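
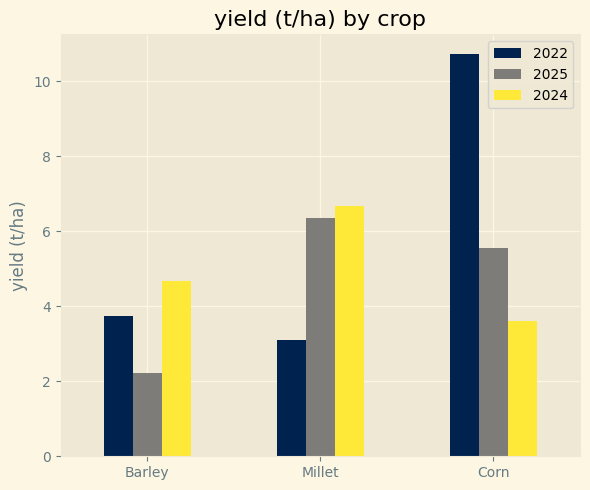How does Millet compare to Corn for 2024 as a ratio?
≈ 1.75×

Millet ≈ 7, Corn ≈ 4; 7/4 ≈ 1.75.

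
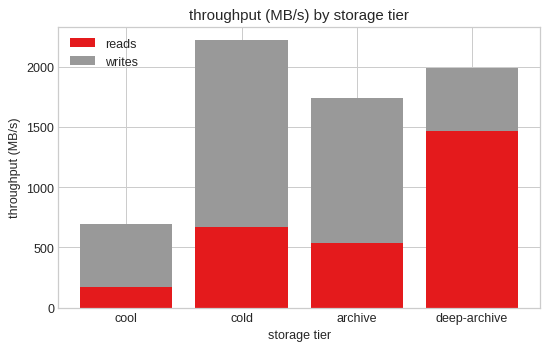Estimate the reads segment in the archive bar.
reads top ≈ 600, bottom ≈ 0; segment ≈ 600.

≈ 600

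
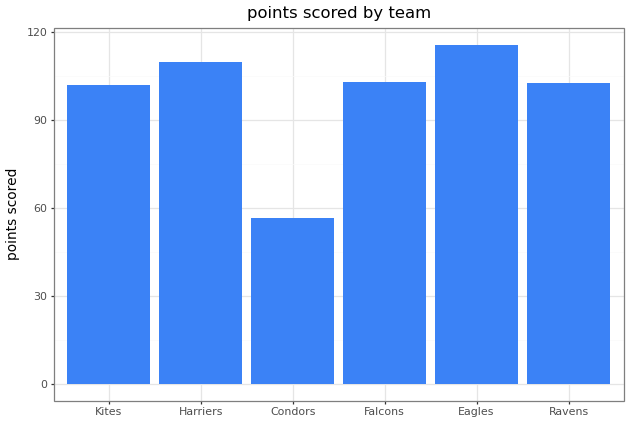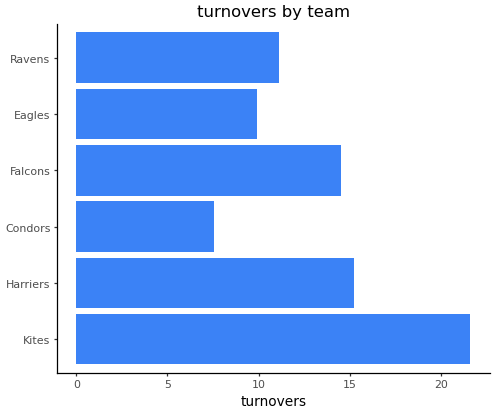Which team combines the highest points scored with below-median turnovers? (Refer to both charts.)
Chart 2 median turnovers ≈ 12; below-median teams: Condors, Eagles, Ravens. Among those, Eagles has the highest points scored (≈ 120).

Eagles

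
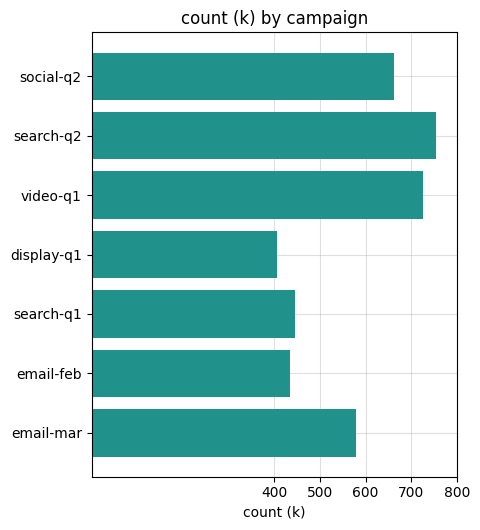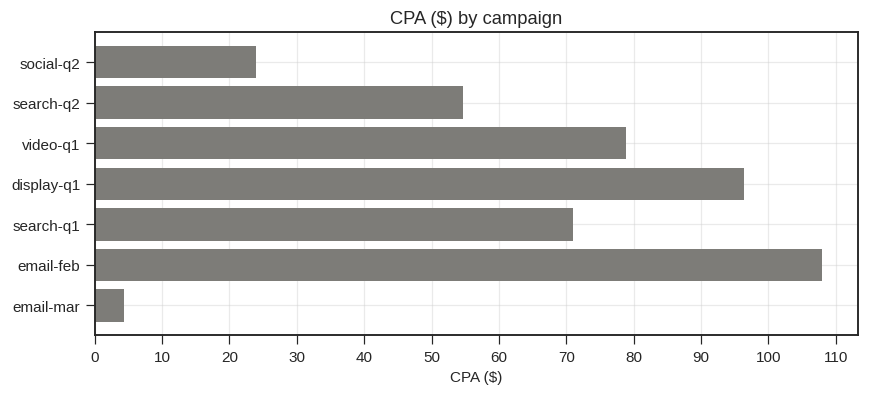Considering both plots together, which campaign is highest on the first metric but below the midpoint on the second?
search-q2

Chart 2 median CPA ($) ≈ 70; below-median campaigns: social-q2, search-q2, email-mar. Among those, search-q2 has the highest count (k) (≈ 800).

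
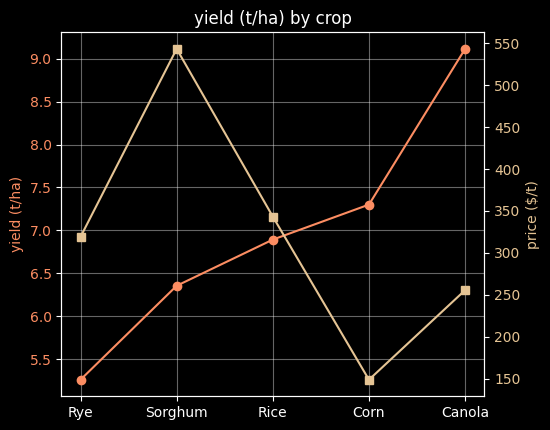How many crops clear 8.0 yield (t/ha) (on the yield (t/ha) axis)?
Above 8.0: Canola.

1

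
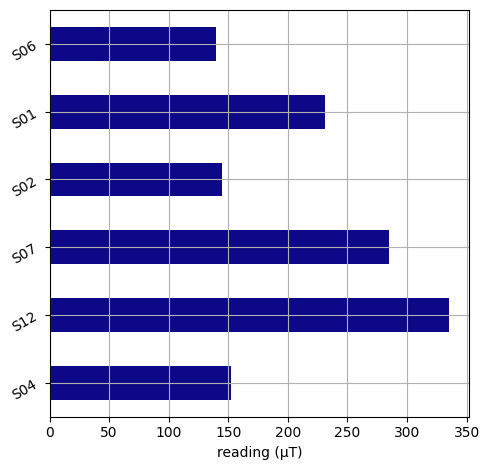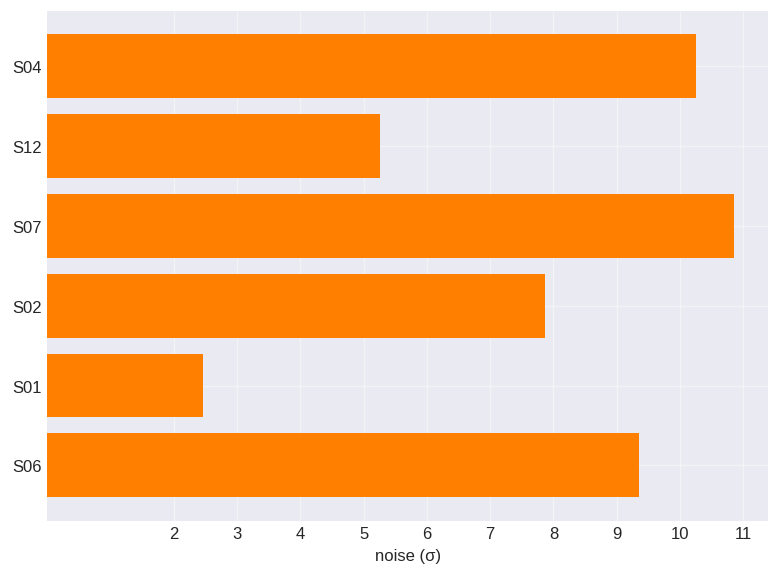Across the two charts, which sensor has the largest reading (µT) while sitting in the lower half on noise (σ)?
S12

Chart 2 median noise (σ) ≈ 9; below-median sensors: S12, S02, S01. Among those, S12 has the highest reading (µT) (≈ 350).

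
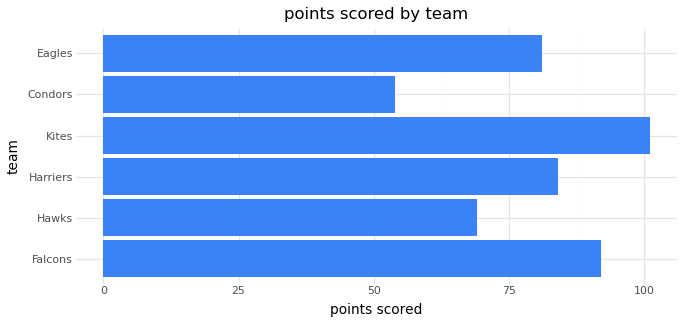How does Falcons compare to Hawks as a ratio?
≈ 1.29×

Falcons ≈ 90, Hawks ≈ 70; 90/70 ≈ 1.29.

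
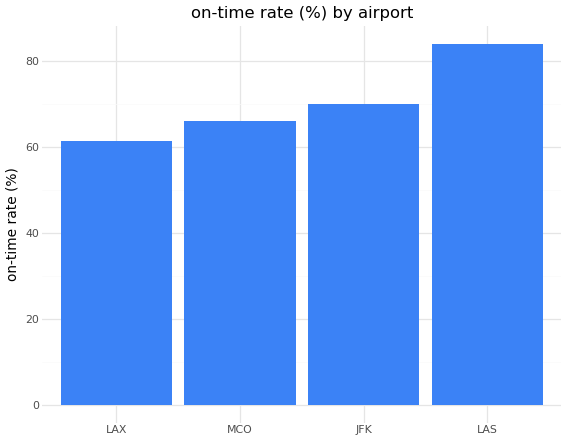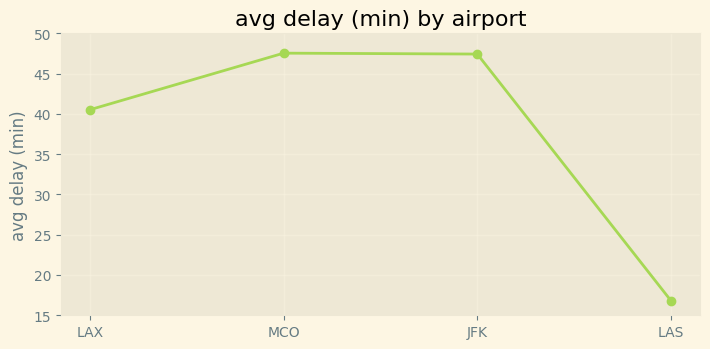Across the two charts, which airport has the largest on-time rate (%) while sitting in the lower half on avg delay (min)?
Chart 2 median avg delay (min) ≈ 45; below-median airports: LAX, LAS. Among those, LAS has the highest on-time rate (%) (≈ 80).

LAS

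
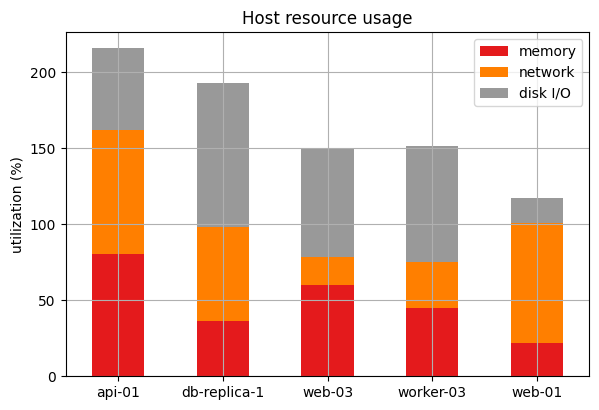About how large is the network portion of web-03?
≈ 20

network top ≈ 80, bottom ≈ 60; segment ≈ 20.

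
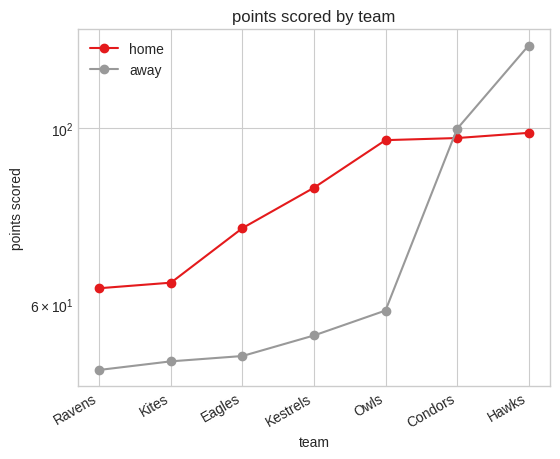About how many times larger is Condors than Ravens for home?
≈ 1.67×

Condors ≈ 100, Ravens ≈ 60; 100/60 ≈ 1.67.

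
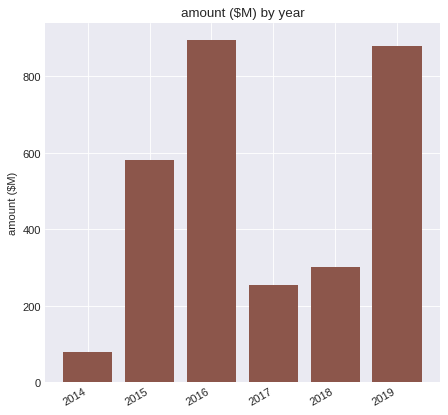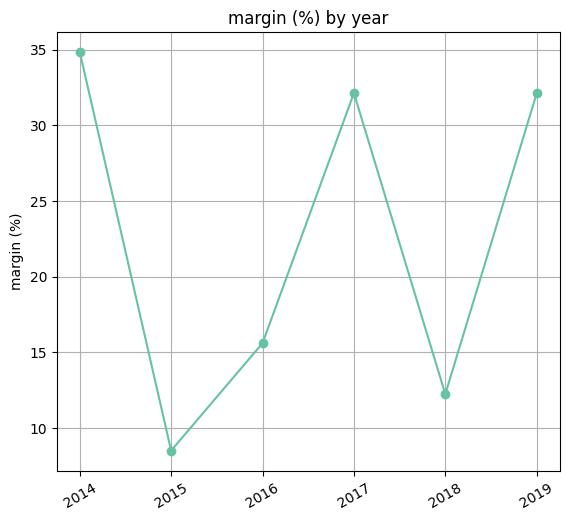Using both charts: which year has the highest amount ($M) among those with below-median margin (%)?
2016

Chart 2 median margin (%) ≈ 25; below-median years: 2015, 2016, 2018. Among those, 2016 has the highest amount ($M) (≈ 900).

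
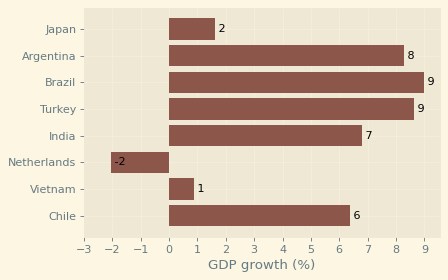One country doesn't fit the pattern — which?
Netherlands ≈ -2; the rest sit between ≈ 1 and ≈ 9.

Netherlands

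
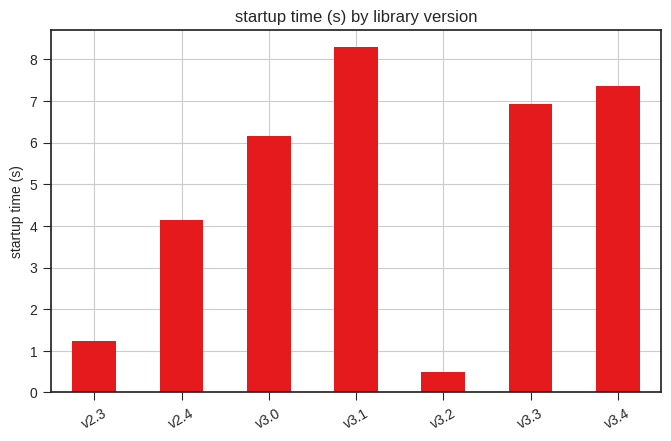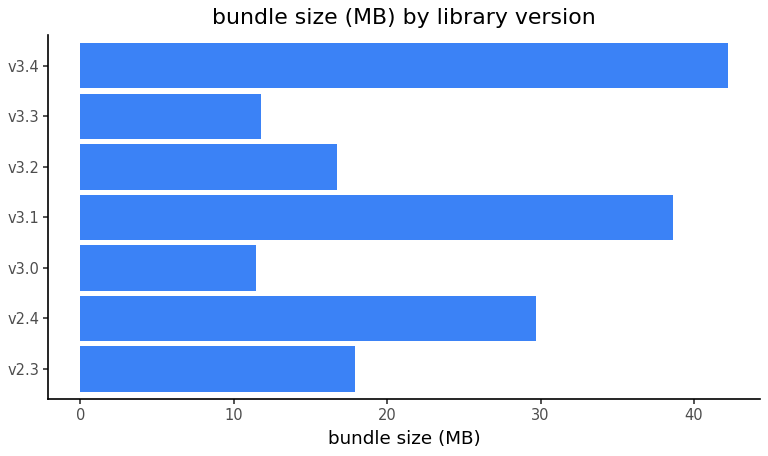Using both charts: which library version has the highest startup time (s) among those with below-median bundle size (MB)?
v3.3

Chart 2 median bundle size (MB) ≈ 20; below-median library versions: v3.0, v3.2, v3.3. Among those, v3.3 has the highest startup time (s) (≈ 7).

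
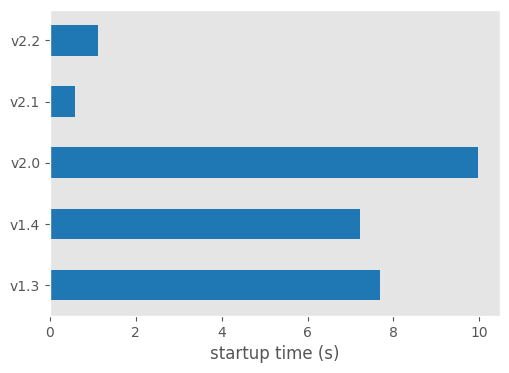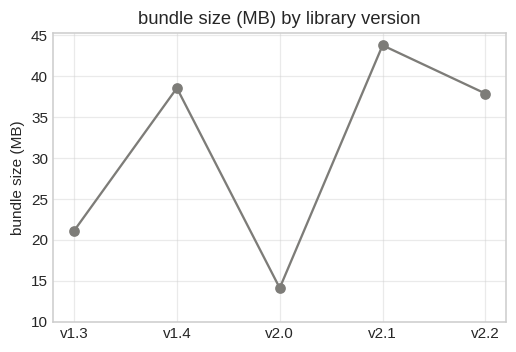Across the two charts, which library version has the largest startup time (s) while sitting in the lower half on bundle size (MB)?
v2.0

Chart 2 median bundle size (MB) ≈ 40; below-median library versions: v1.3, v2.0. Among those, v2.0 has the highest startup time (s) (≈ 10).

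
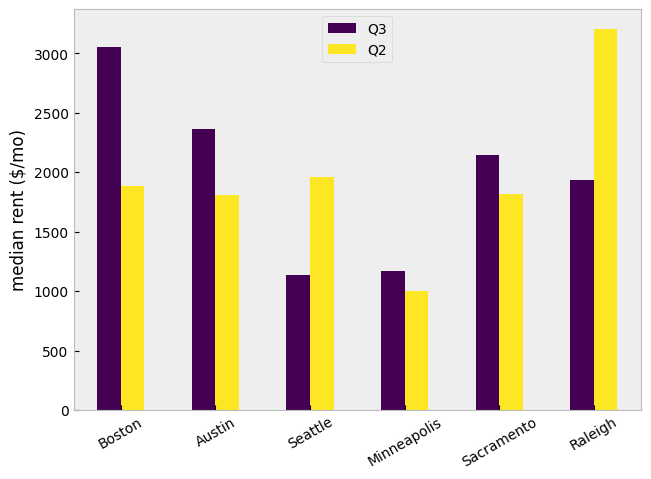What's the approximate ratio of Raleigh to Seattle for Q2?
≈ 1.5×

Raleigh ≈ 3000, Seattle ≈ 2000; 3000/2000 ≈ 1.5.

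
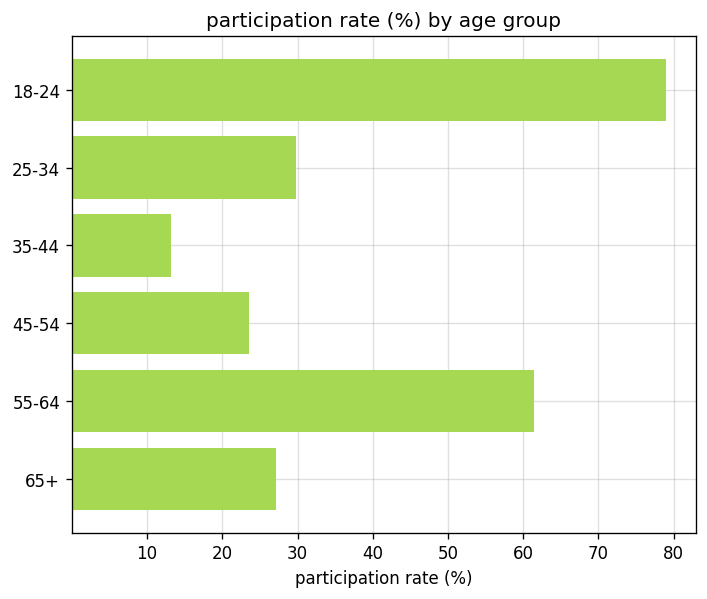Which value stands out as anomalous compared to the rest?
18-24 ≈ 80; the rest sit between ≈ 10 and ≈ 60.

18-24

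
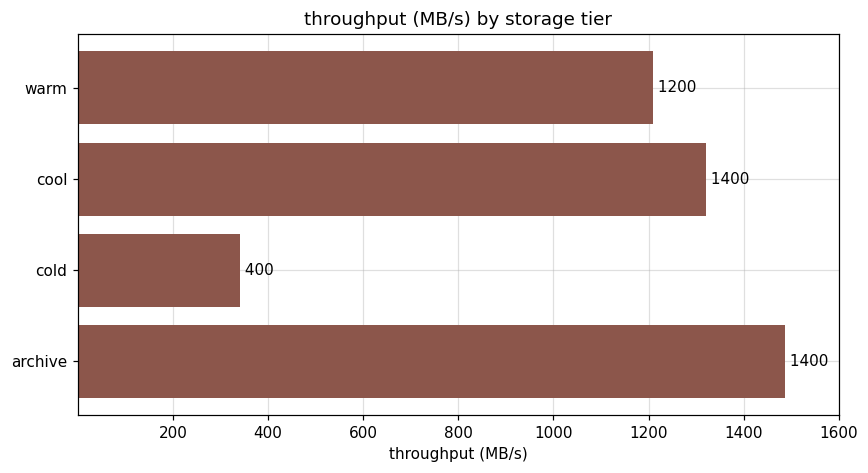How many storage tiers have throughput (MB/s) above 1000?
3

Above 1000: warm, cool, archive.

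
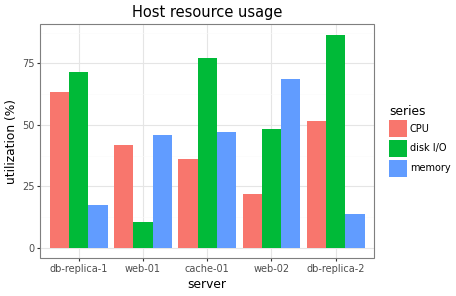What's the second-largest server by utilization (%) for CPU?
Top 3 for CPU: db-replica-1 ≈ 60, db-replica-2 ≈ 50, web-01 ≈ 40.

db-replica-2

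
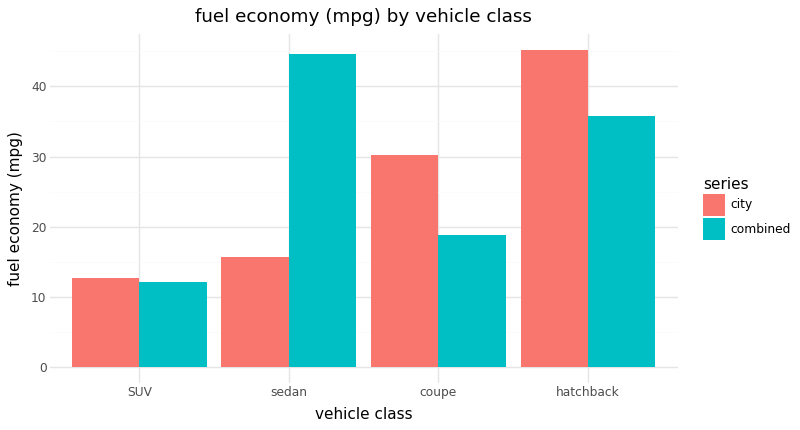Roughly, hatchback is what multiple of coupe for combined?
hatchback ≈ 35, coupe ≈ 20; 35/20 ≈ 1.75.

≈ 1.75×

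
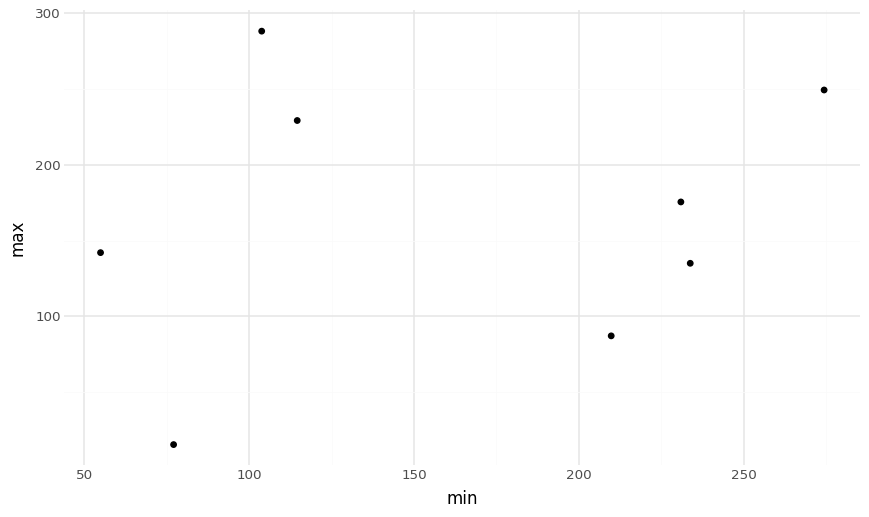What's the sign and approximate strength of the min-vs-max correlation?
Points are roughly uncorrelated; weak (|r| ≈ 0.2).

no clear correlation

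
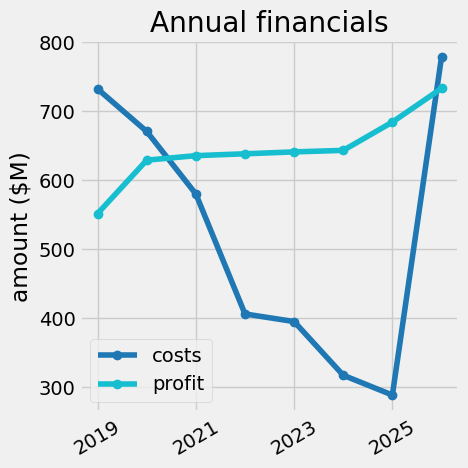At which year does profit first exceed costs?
2021

2020: profit ≈ 650 vs costs ≈ 650 (not yet); 2021: profit ≈ 650 vs costs ≈ 600 (first crossover).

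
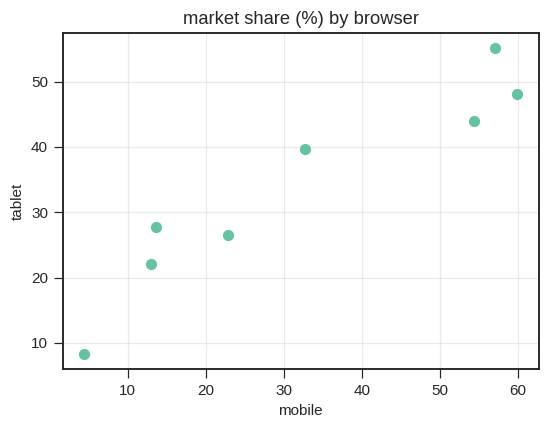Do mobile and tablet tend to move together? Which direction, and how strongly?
positive, strong

Points are positively correlated; strong (|r| ≈ 0.9).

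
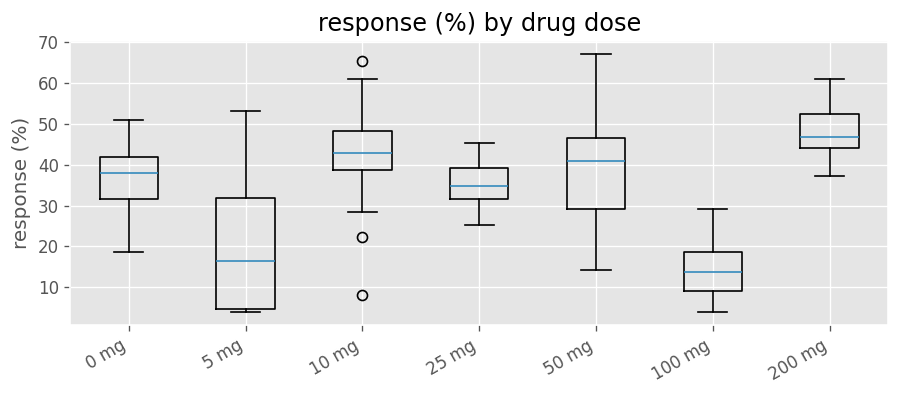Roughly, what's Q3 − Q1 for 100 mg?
≈ 10

Q3 ≈ 20, Q1 ≈ 10; IQR ≈ 10.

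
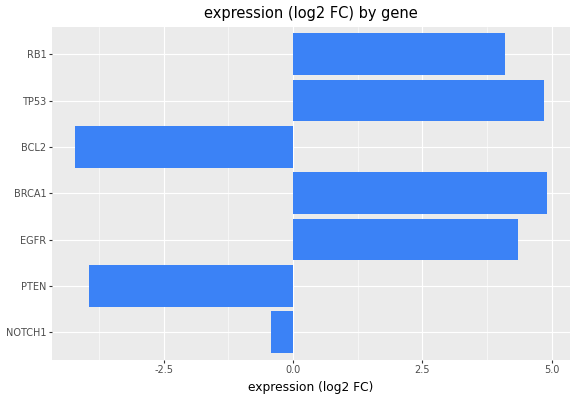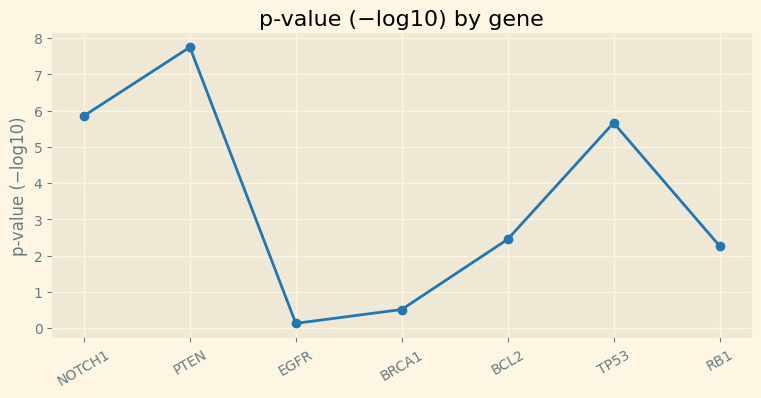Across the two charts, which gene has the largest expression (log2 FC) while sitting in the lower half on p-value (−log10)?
BRCA1

Chart 2 median p-value (−log10) ≈ 2; below-median genes: EGFR, BRCA1, RB1. Among those, BRCA1 has the highest expression (log2 FC) (≈ 5).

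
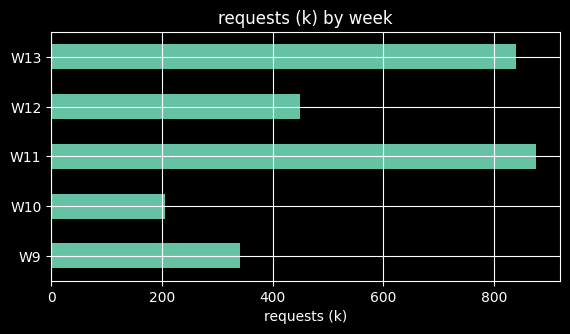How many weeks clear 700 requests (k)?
2

Above 700: W11, W13.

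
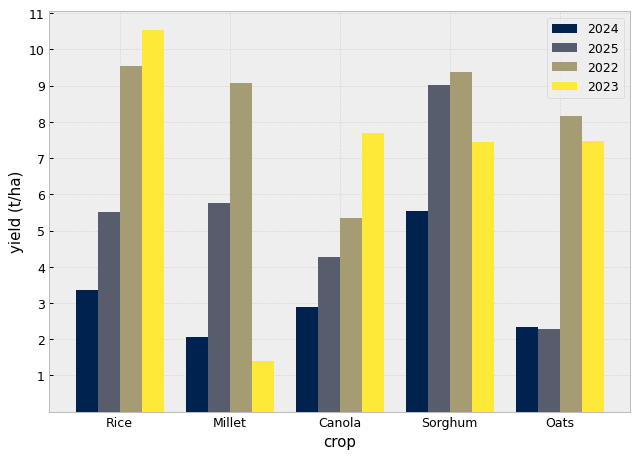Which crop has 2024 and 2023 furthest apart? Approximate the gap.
Rice: 2024 ≈ 3, 2023 ≈ 11 → gap ≈ 8. Next-largest (Oats) is only ≈ 5.

Rice, ≈ 8 t/ha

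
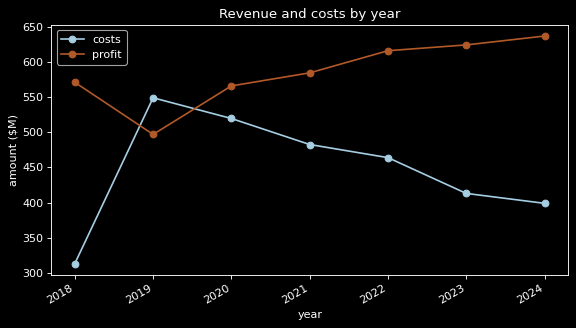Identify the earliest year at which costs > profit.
2018: costs ≈ 300 vs profit ≈ 550 (not yet); 2019: costs ≈ 550 vs profit ≈ 500 (first crossover).

2019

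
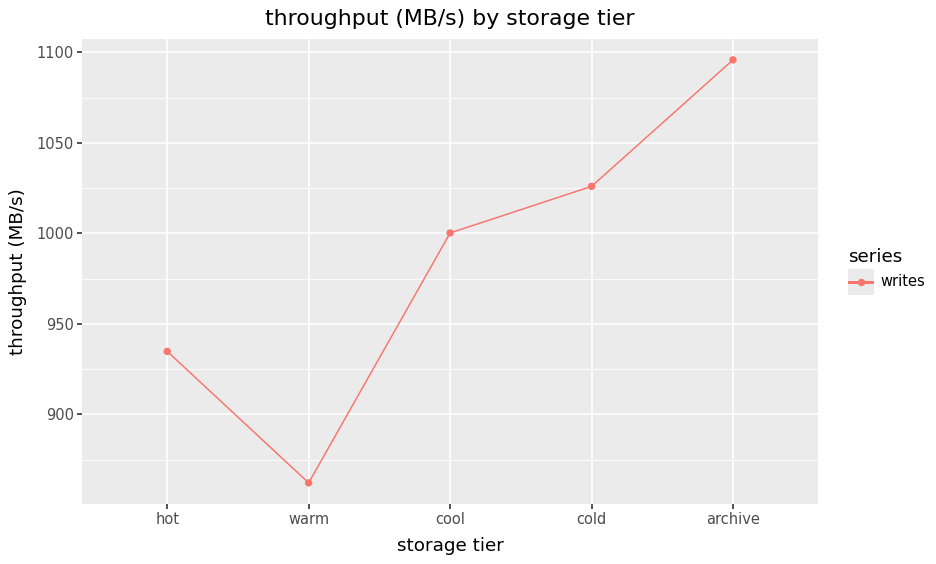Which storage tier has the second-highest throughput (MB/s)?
cold

Top 3: archive ≈ 1100, cold ≈ 1020, cool ≈ 1000.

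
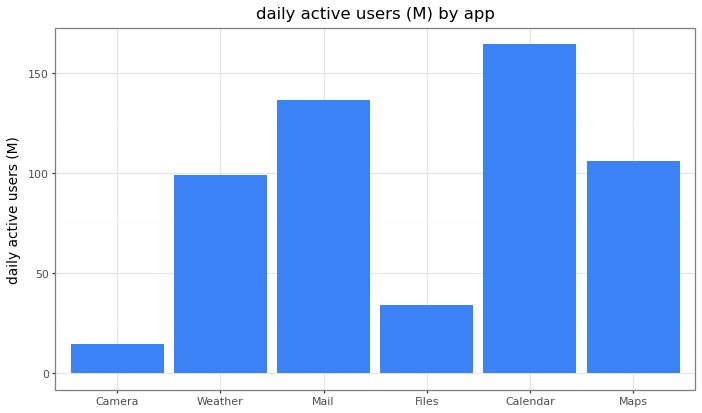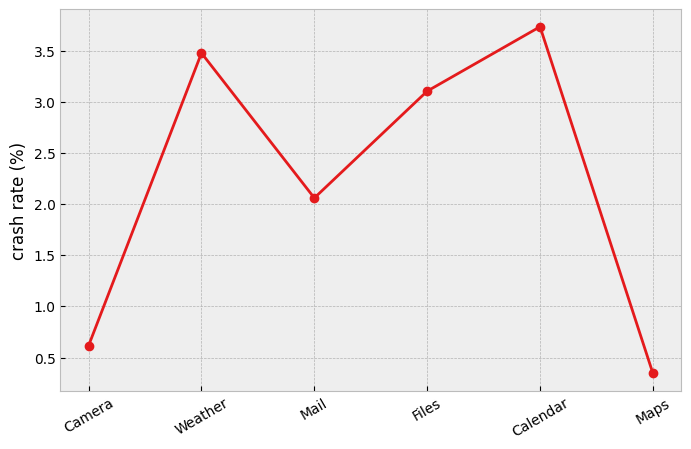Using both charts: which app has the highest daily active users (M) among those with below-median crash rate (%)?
Chart 2 median crash rate (%) ≈ 2.5; below-median apps: Camera, Mail, Maps. Among those, Mail has the highest daily active users (M) (≈ 140).

Mail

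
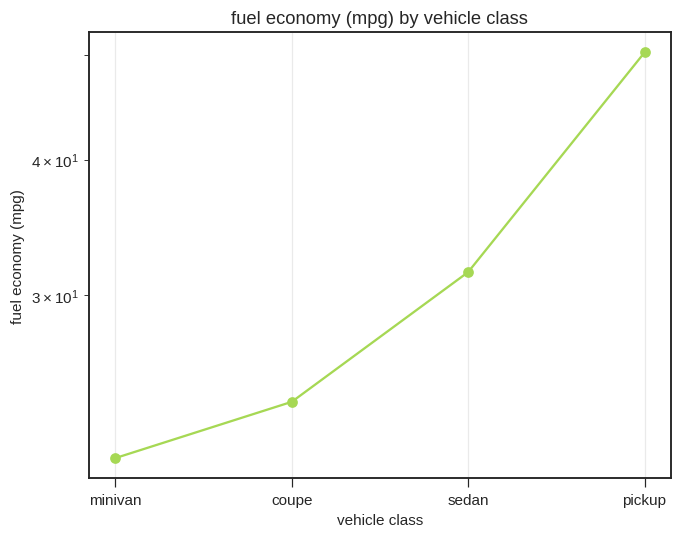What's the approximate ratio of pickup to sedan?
pickup ≈ 50, sedan ≈ 30; 50/30 ≈ 1.67.

≈ 1.67×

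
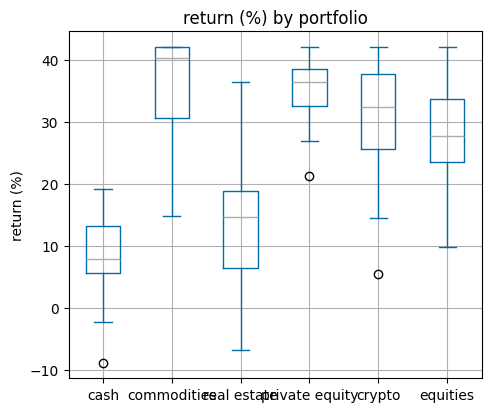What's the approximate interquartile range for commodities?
Q3 ≈ 40, Q1 ≈ 30; IQR ≈ 10.

≈ 10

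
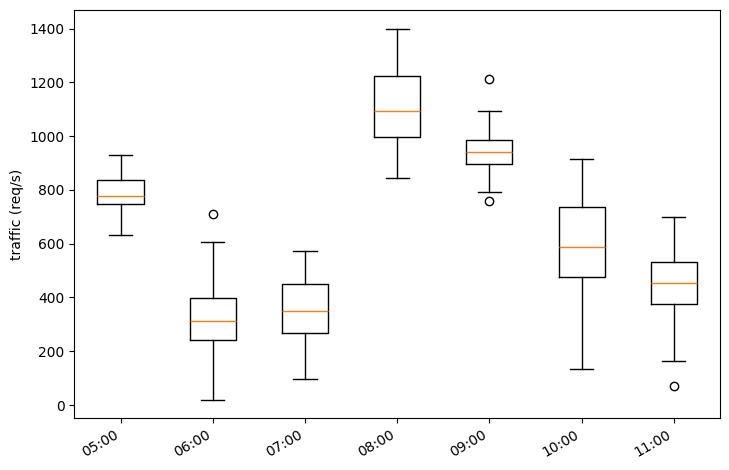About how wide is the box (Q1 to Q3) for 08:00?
Q3 ≈ 1200, Q1 ≈ 1000; IQR ≈ 200.

≈ 200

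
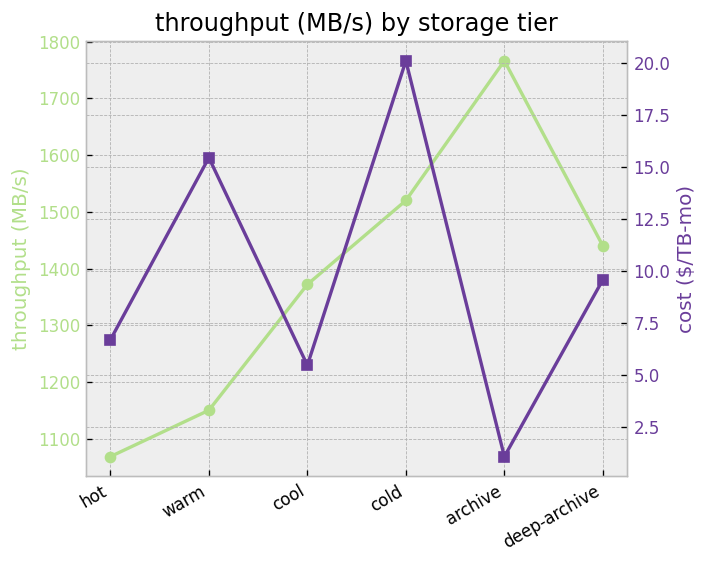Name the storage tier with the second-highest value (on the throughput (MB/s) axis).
Top 3 (on the throughput (MB/s) axis): archive ≈ 1800, cold ≈ 1500, deep-archive ≈ 1400.

cold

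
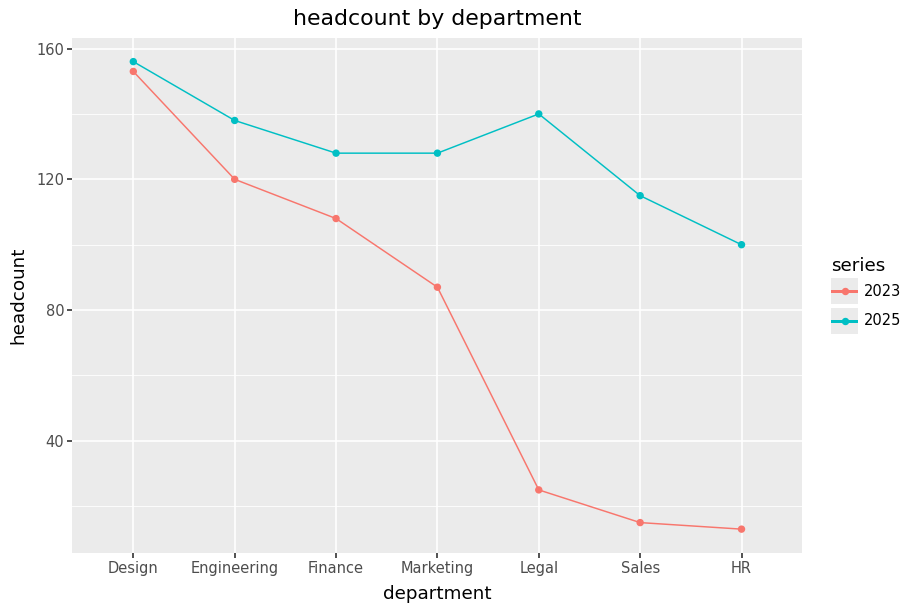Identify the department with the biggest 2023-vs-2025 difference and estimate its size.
Legal, ≈ 120

Legal: 2023 ≈ 20, 2025 ≈ 140 → gap ≈ 120. Next-largest (Sales) is only ≈ 100.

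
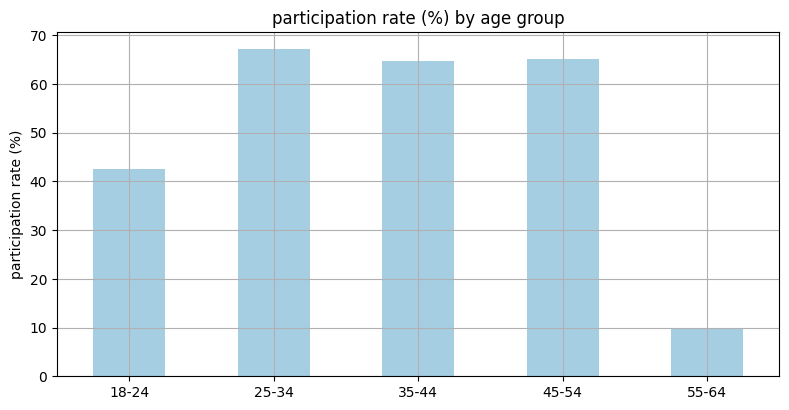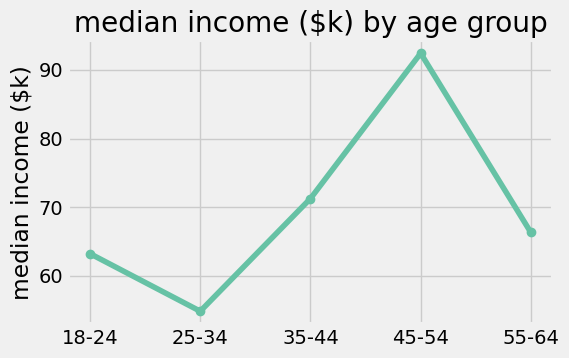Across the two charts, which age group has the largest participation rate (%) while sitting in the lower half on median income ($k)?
Chart 2 median median income ($k) ≈ 70; below-median age groups: 18-24, 25-34. Among those, 25-34 has the highest participation rate (%) (≈ 70).

25-34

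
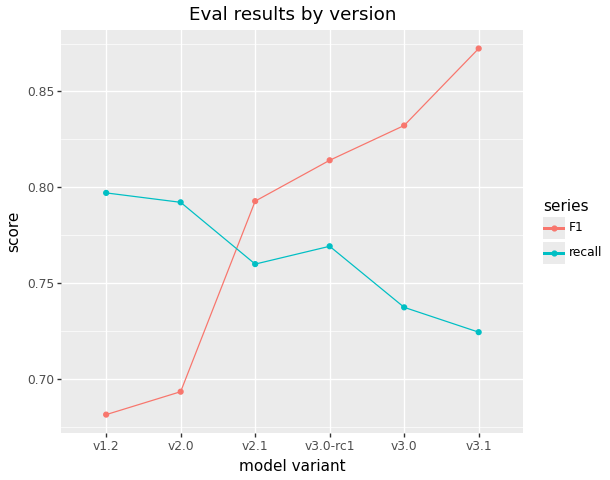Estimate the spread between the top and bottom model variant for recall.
Max v1.2 ≈ 0.80, min v3.1 ≈ 0.72; range ≈ 0.08.

≈ 0.08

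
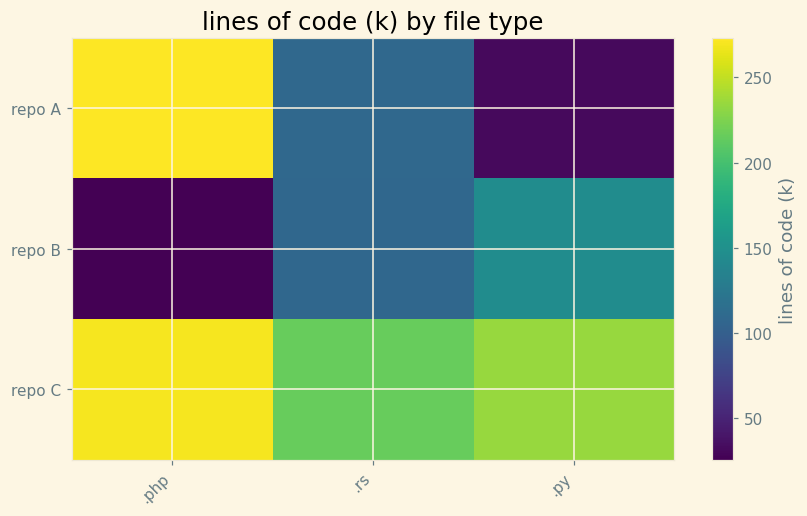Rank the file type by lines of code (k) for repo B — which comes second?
Top 3 for repo B: .py ≈ 150, .rs ≈ 100, .php ≈ 25.

.rs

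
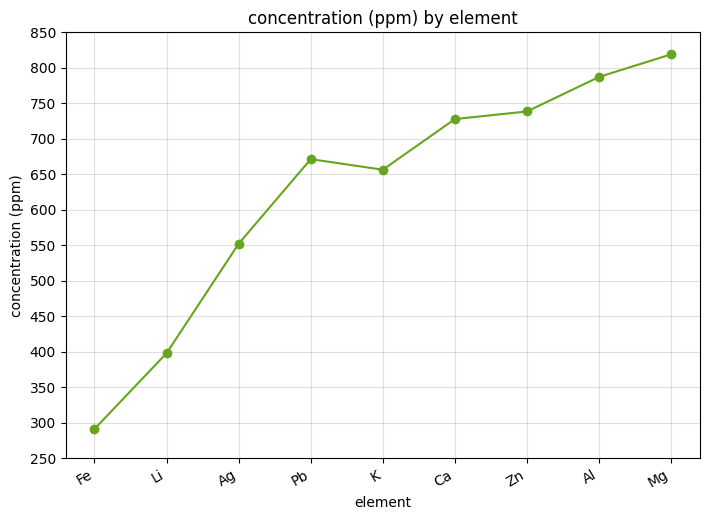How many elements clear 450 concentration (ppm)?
Above 450: Ag, Pb, K, Ca, Zn, Al, Mg.

7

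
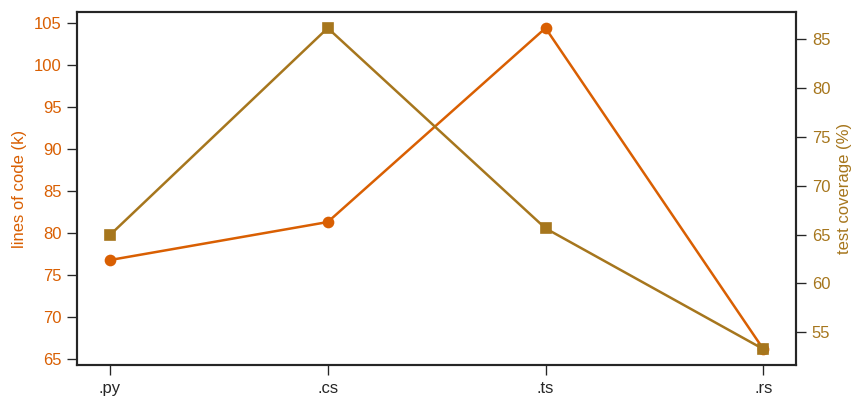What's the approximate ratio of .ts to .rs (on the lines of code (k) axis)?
≈ 1.62×

.ts ≈ 105, .rs ≈ 65; 105/65 ≈ 1.62.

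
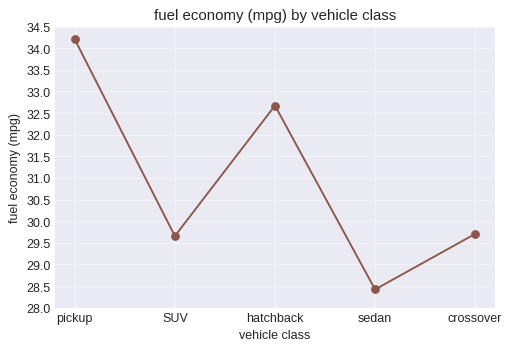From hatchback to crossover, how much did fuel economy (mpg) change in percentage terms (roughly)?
≈ -9.2%

hatchback ≈ 32.5, crossover ≈ 29.5; (29.5 − 32.5) / 32.5 ≈ -9.2%.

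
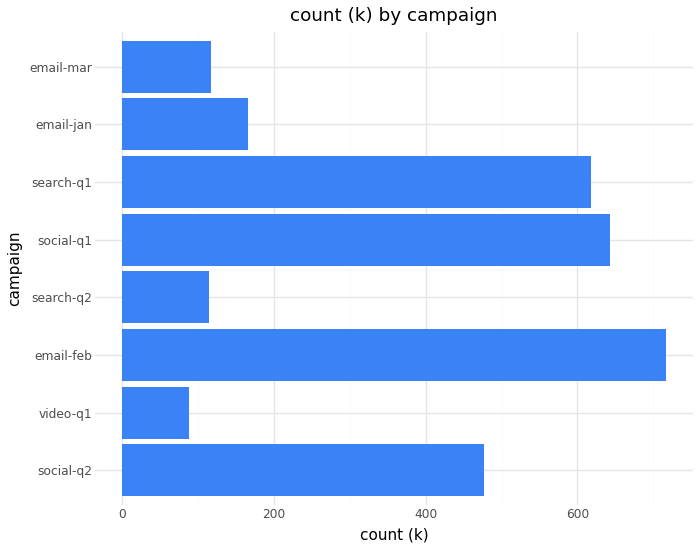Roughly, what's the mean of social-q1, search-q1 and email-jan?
≈ 467

(600 + 600 + 200) / 3 ≈ 467.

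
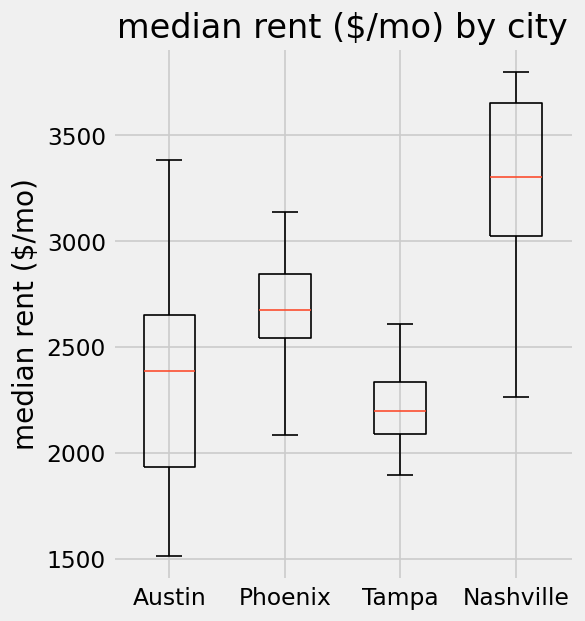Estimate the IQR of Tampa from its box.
Q3 ≈ 2300, Q1 ≈ 2100; IQR ≈ 200.

≈ 200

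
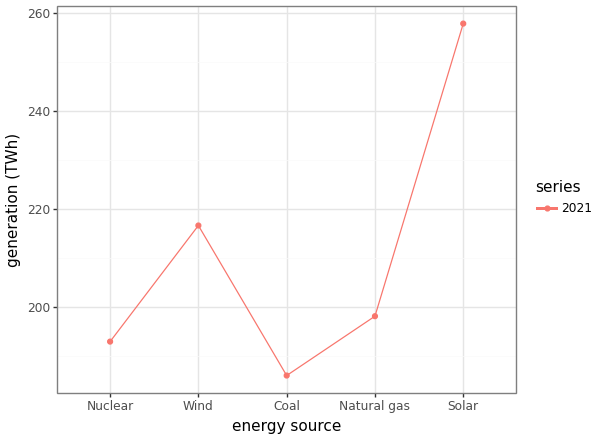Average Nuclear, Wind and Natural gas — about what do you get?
(190 + 220 + 200) / 3 ≈ 203.

≈ 203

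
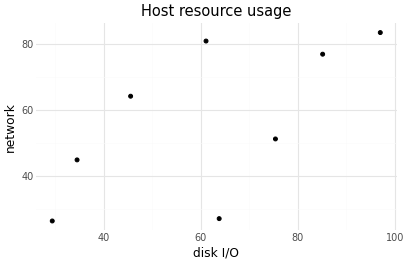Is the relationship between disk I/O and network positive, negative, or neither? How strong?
positive, moderate

Points are positively correlated; moderate (|r| ≈ 0.6).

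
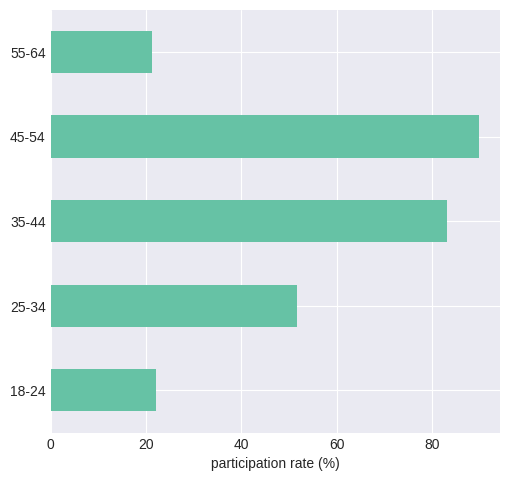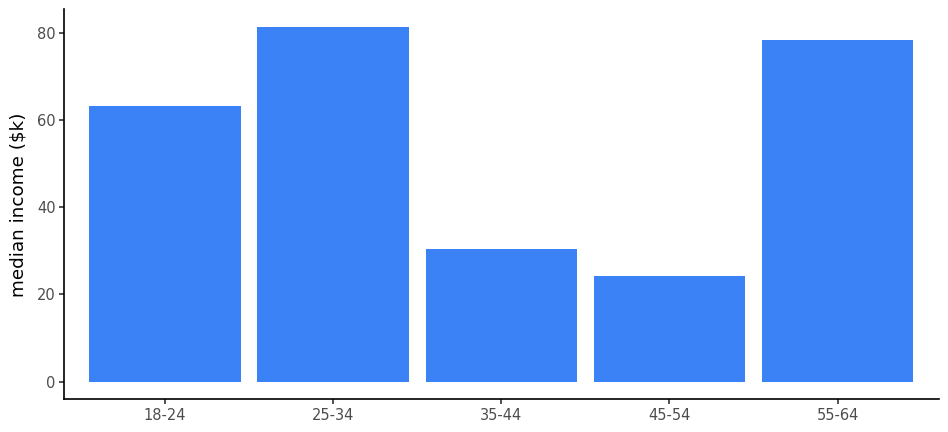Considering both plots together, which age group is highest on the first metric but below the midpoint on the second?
45-54

Chart 2 median median income ($k) ≈ 60; below-median age groups: 35-44, 45-54. Among those, 45-54 has the highest participation rate (%) (≈ 90).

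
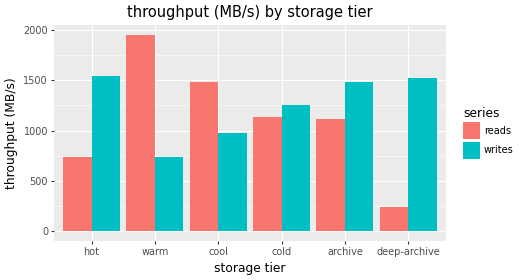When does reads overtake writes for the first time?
warm

hot: reads ≈ 800 vs writes ≈ 1600 (not yet); warm: reads ≈ 2000 vs writes ≈ 800 (first crossover).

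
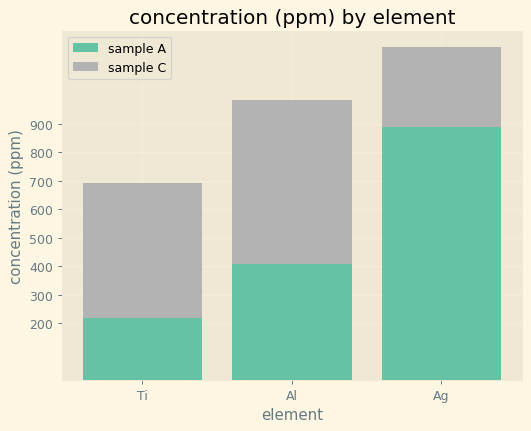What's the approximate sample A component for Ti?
≈ 200

sample A top ≈ 200, bottom ≈ 0; segment ≈ 200.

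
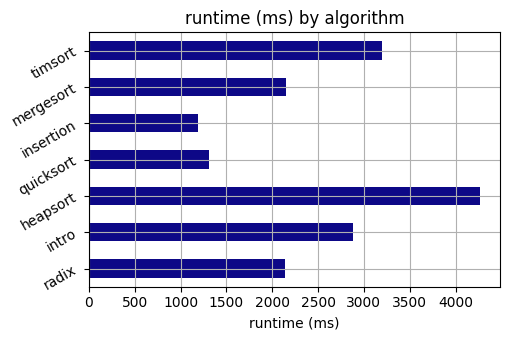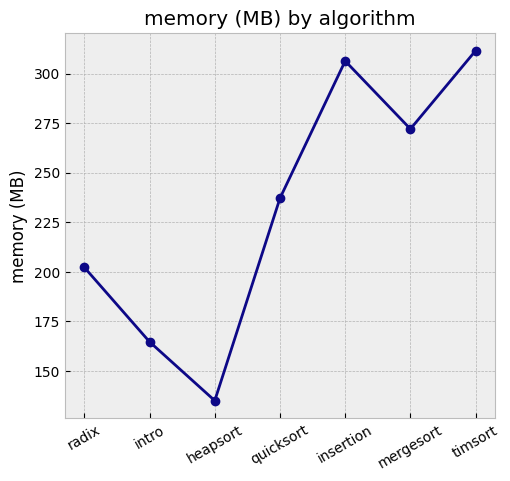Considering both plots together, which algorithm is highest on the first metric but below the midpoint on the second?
heapsort

Chart 2 median memory (MB) ≈ 250; below-median algorithms: radix, intro, heapsort. Among those, heapsort has the highest runtime (ms) (≈ 4500).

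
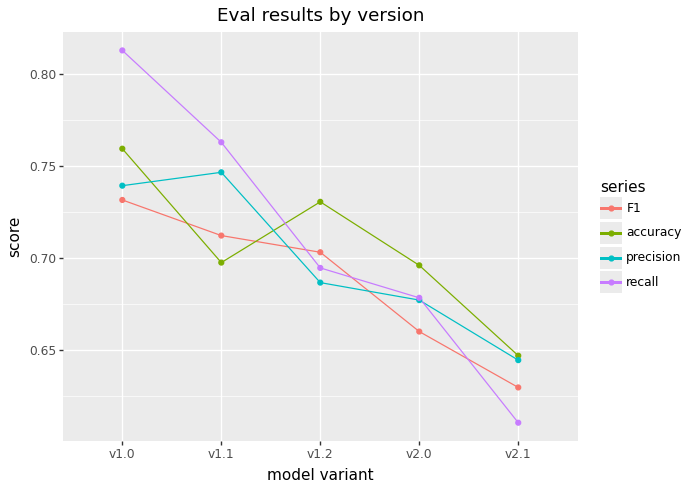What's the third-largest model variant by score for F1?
v1.2

Top 4 for F1: v1.0 ≈ 0.74, v1.1 ≈ 0.72, v1.2 ≈ 0.70, v2.0 ≈ 0.66.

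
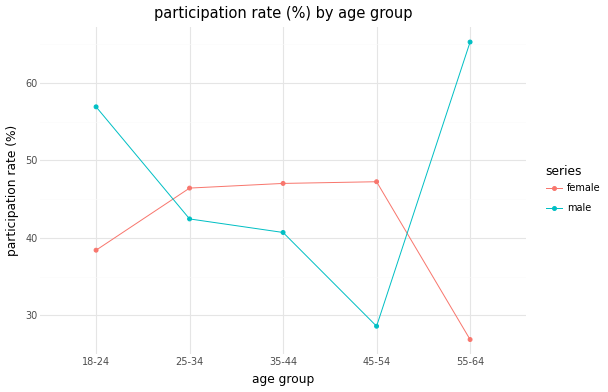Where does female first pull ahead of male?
18-24: female ≈ 40 vs male ≈ 55 (not yet); 25-34: female ≈ 45 vs male ≈ 40 (first crossover).

25-34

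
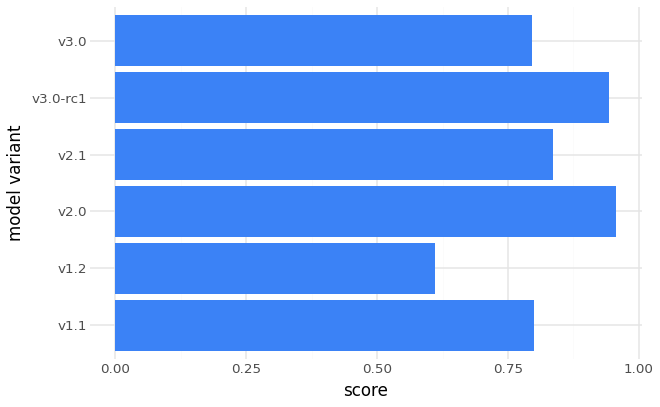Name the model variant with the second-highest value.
v3.0-rc1

Top 3: v2.0 ≈ 1.0, v3.0-rc1 ≈ 0.9, v2.1 ≈ 0.8.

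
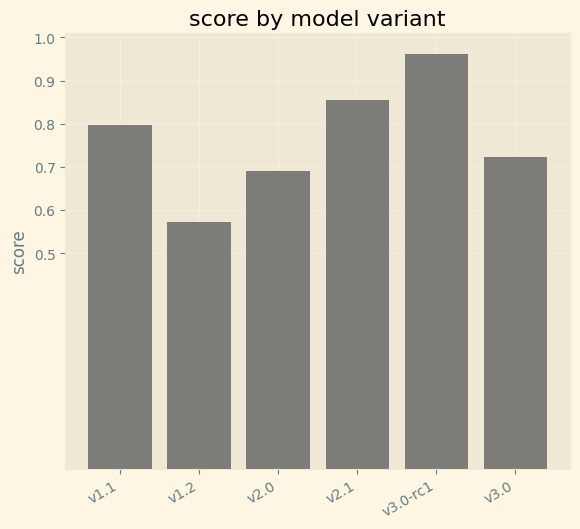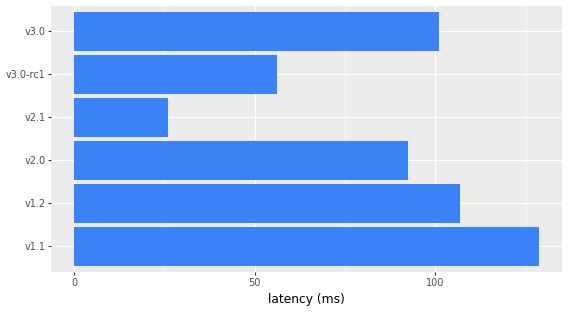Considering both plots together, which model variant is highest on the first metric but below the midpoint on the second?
Chart 2 median latency (ms) ≈ 100; below-median model variants: v2.0, v2.1, v3.0-rc1. Among those, v3.0-rc1 has the highest score (≈ 1).

v3.0-rc1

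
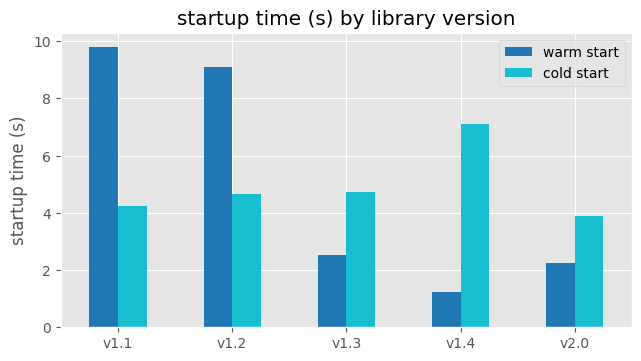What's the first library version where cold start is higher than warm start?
v1.2: cold start ≈ 5 vs warm start ≈ 9 (not yet); v1.3: cold start ≈ 5 vs warm start ≈ 3 (first crossover).

v1.3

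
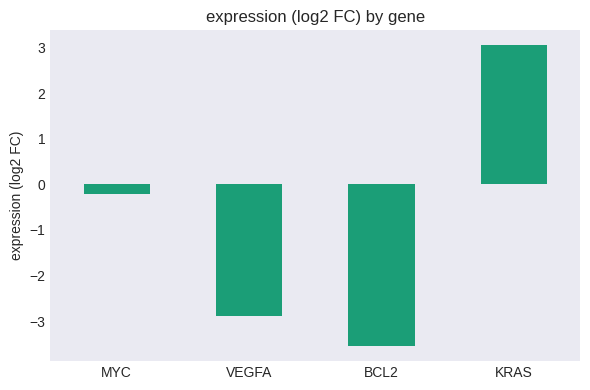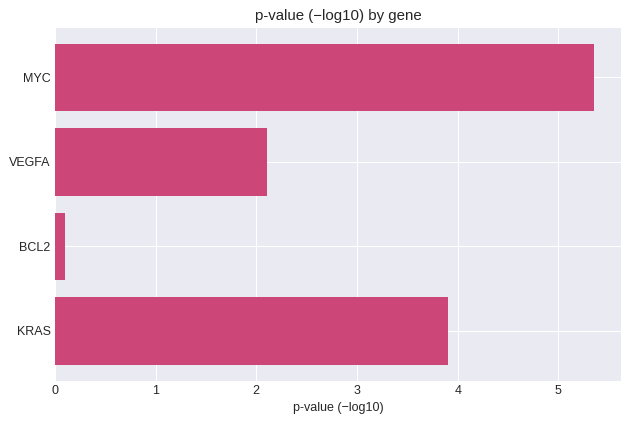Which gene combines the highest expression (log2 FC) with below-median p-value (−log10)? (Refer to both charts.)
VEGFA

Chart 2 median p-value (−log10) ≈ 3; below-median genes: VEGFA, BCL2. Among those, VEGFA has the highest expression (log2 FC) (≈ -3).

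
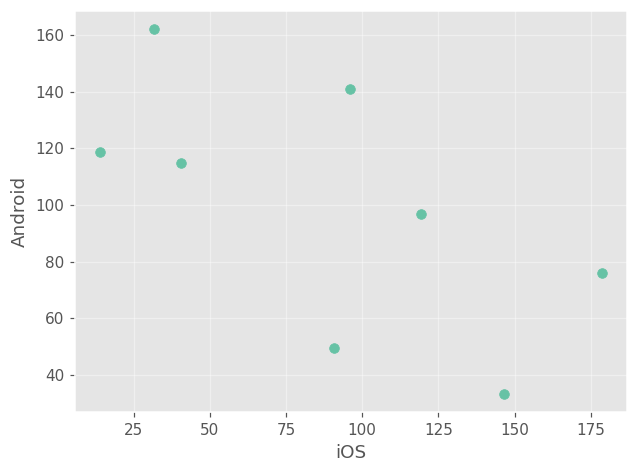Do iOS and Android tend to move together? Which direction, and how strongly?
negative, moderate

Points are negatively correlated; moderate (|r| ≈ 0.6).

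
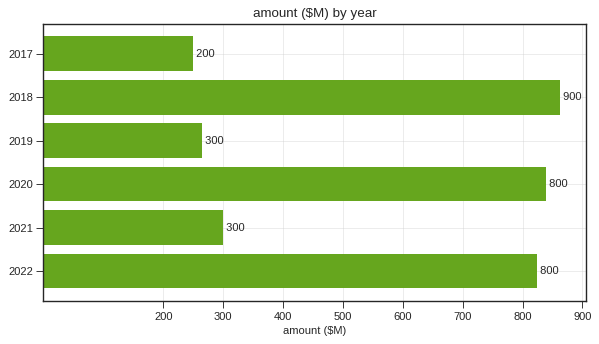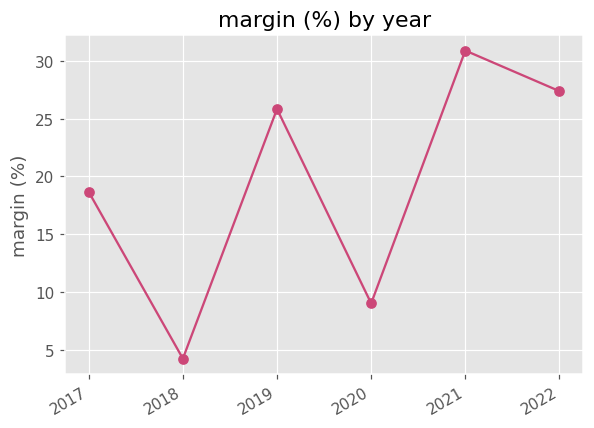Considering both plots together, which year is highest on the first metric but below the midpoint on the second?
Chart 2 median margin (%) ≈ 20; below-median years: 2017, 2018, 2020. Among those, 2018 has the highest amount ($M) (≈ 900).

2018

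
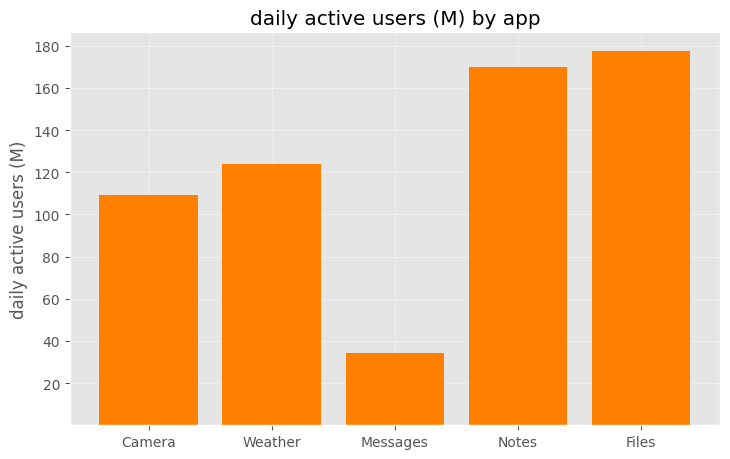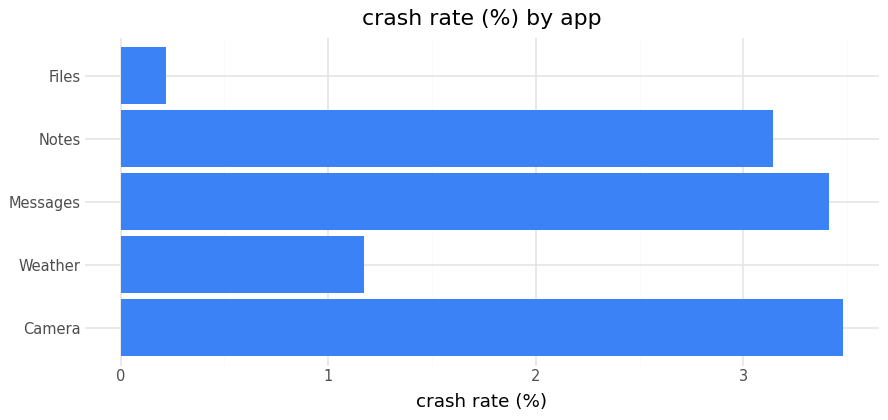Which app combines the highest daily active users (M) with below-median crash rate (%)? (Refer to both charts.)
Files

Chart 2 median crash rate (%) ≈ 3; below-median apps: Weather, Files. Among those, Files has the highest daily active users (M) (≈ 180).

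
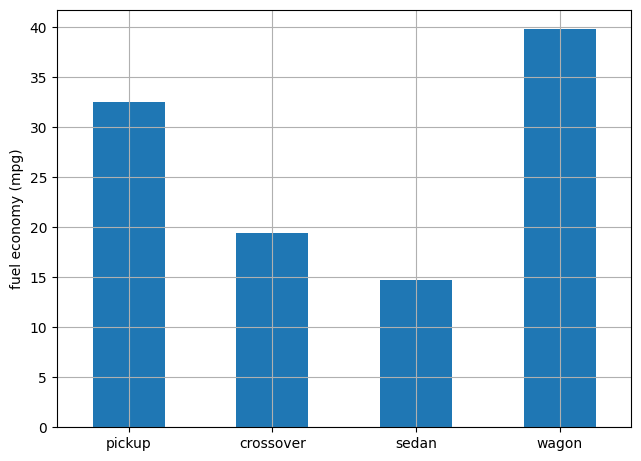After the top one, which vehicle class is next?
Top 3: wagon ≈ 40, pickup ≈ 30, crossover ≈ 20.

pickup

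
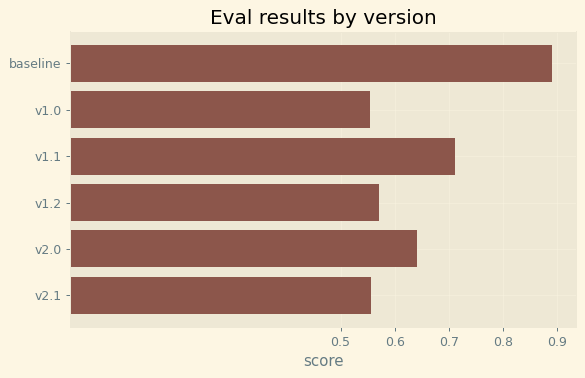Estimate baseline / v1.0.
≈ 1.5×

baseline ≈ 0.9, v1.0 ≈ 0.6; 0.9/0.6 ≈ 1.5.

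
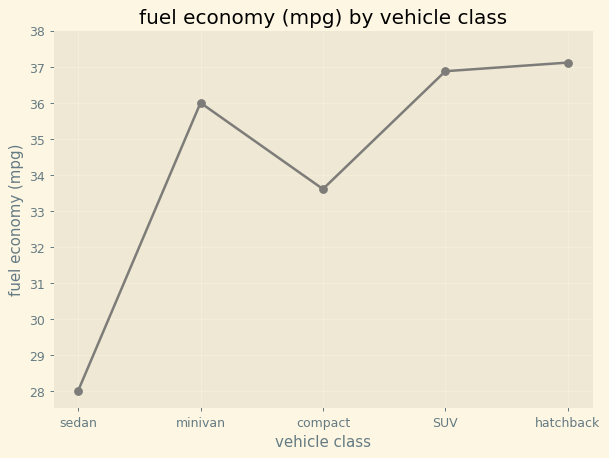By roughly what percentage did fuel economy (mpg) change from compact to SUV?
≈ +8.8%

compact ≈ 34, SUV ≈ 37; (37 − 34) / 34 ≈ +8.8%.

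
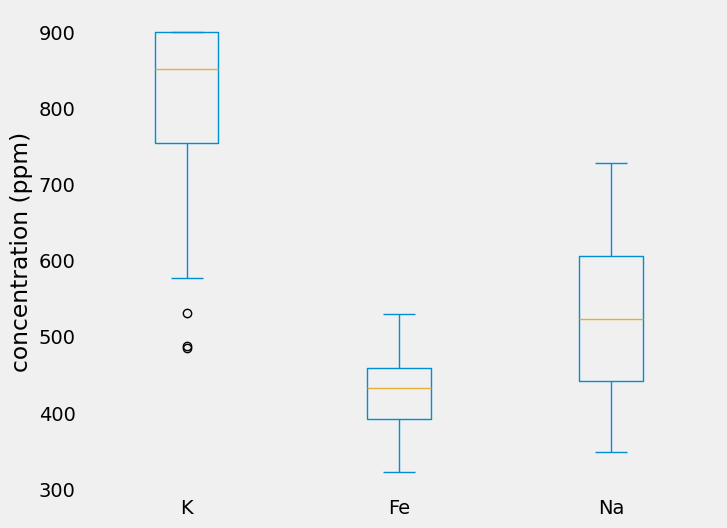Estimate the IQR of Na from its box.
≈ 150

Q3 ≈ 600, Q1 ≈ 450; IQR ≈ 150.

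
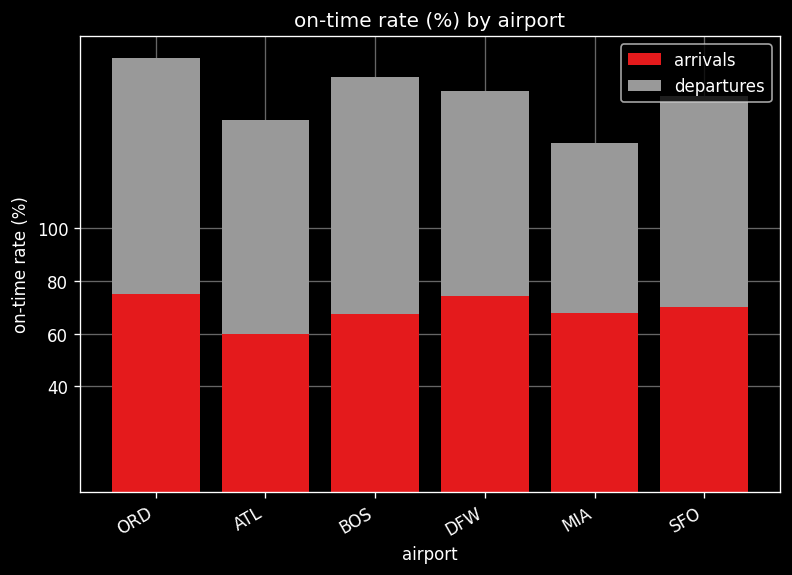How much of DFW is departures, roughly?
≈ 80

departures top ≈ 160, bottom ≈ 80; segment ≈ 80.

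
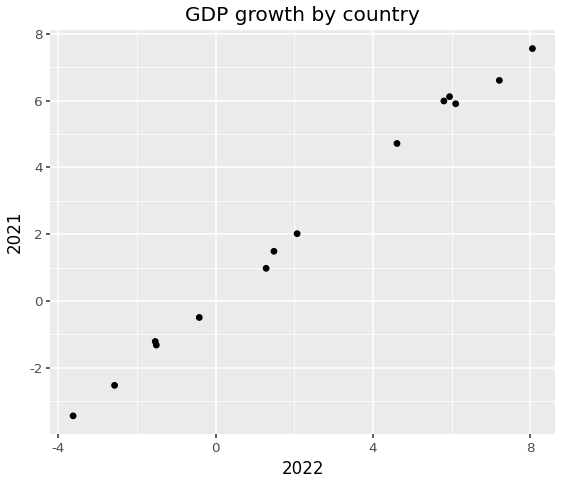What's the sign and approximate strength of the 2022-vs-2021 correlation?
Points are positively correlated; strong (|r| ≈ 1.0).

positive, strong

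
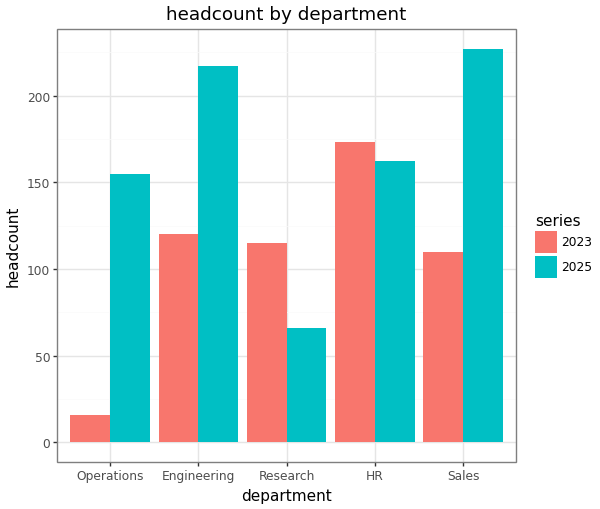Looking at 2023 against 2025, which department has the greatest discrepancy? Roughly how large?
Operations: 2023 ≈ 20, 2025 ≈ 160 → gap ≈ 140. Next-largest (Sales) is only ≈ 100.

Operations, ≈ 140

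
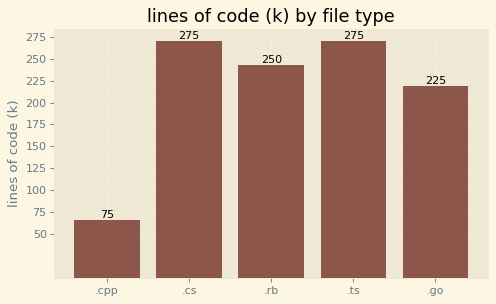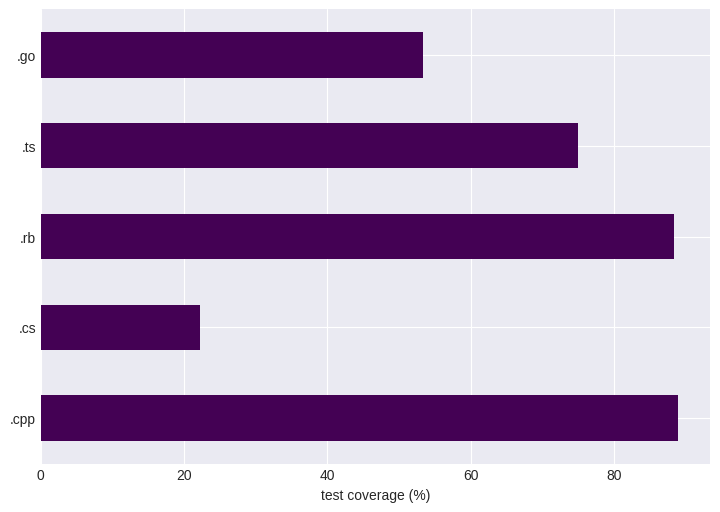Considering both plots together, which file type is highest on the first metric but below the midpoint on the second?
Chart 2 median test coverage (%) ≈ 80; below-median file types: .cs, .go. Among those, .cs has the highest lines of code (k) (≈ 275).

.cs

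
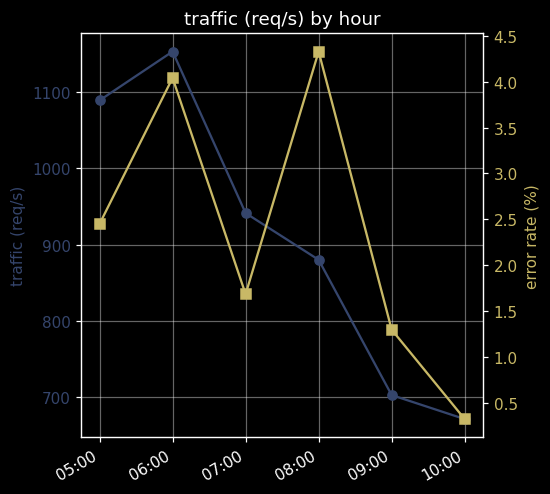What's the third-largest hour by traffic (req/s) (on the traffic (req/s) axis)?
Top 4 (on the traffic (req/s) axis): 06:00 ≈ 1150, 05:00 ≈ 1100, 07:00 ≈ 950, 08:00 ≈ 900.

07:00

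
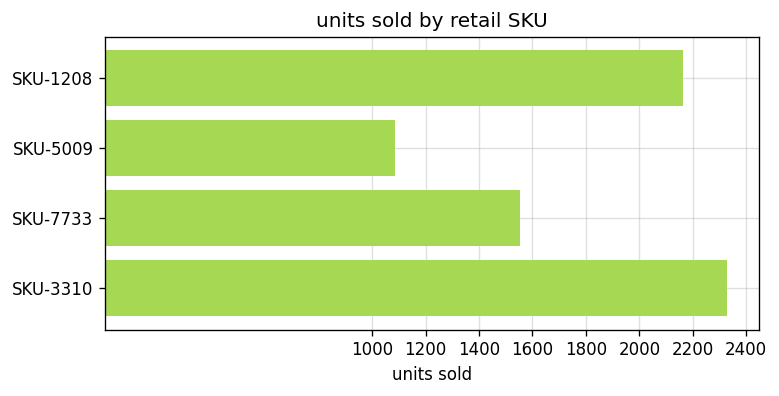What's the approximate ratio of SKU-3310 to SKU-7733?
SKU-3310 ≈ 2400, SKU-7733 ≈ 1600; 2400/1600 ≈ 1.5.

≈ 1.5×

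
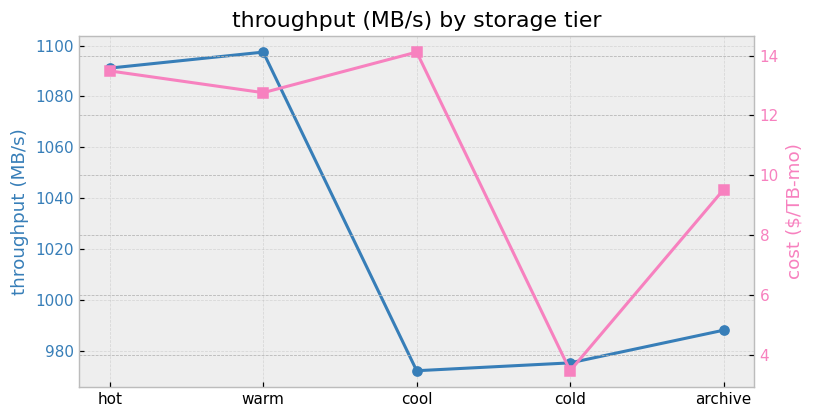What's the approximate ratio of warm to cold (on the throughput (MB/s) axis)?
≈ 1.12×

warm ≈ 1100, cold ≈ 980; 1100/980 ≈ 1.12.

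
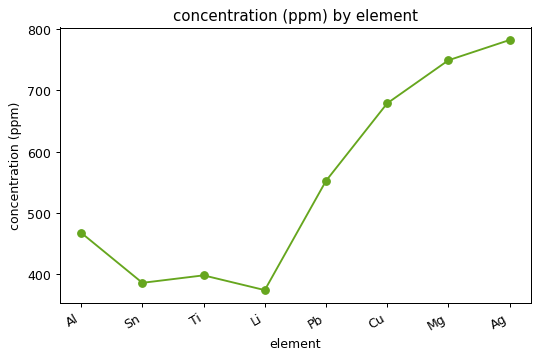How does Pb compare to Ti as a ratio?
Pb ≈ 550, Ti ≈ 400; 550/400 ≈ 1.38.

≈ 1.38×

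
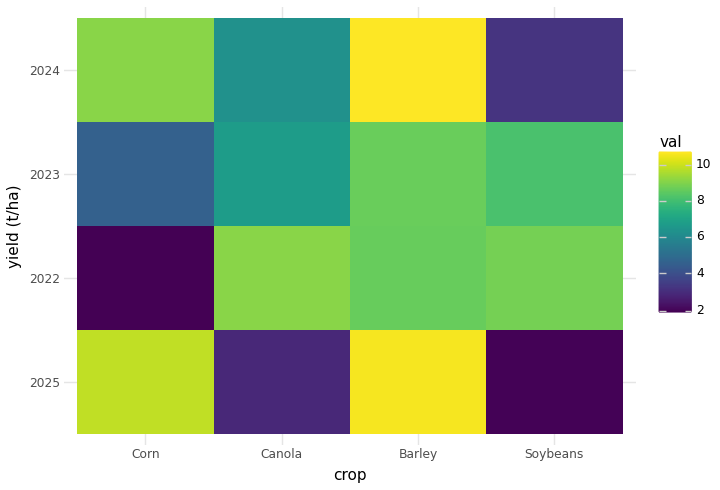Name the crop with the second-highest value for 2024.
Top 3 for 2024: Barley ≈ 11, Corn ≈ 9, Canola ≈ 6.

Corn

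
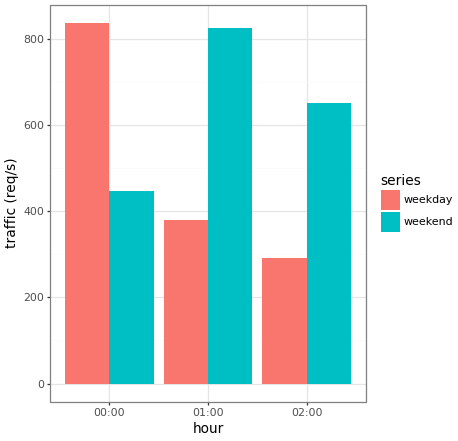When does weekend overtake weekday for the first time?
00:00: weekend ≈ 400 vs weekday ≈ 800 (not yet); 01:00: weekend ≈ 800 vs weekday ≈ 400 (first crossover).

01:00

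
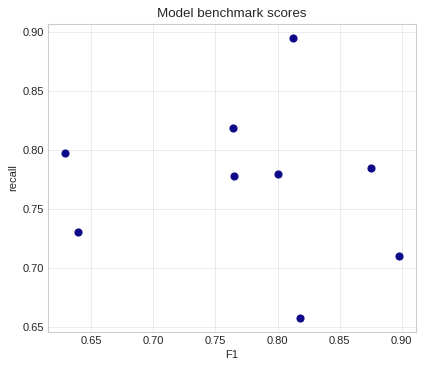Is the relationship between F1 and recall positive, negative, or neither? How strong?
no clear correlation

Points are roughly uncorrelated; weak (|r| ≈ 0.1).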